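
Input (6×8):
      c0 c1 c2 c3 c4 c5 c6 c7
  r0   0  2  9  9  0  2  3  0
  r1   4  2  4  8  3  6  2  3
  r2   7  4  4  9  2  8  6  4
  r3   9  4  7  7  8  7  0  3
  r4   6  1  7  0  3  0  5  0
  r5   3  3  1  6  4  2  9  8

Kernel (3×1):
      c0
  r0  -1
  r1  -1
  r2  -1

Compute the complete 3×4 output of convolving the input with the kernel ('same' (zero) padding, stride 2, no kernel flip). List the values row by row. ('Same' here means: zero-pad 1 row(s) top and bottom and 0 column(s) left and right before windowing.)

-4 -13 -3 -5
-20 -15 -13 -8
-18 -15 -15 -14

Output[0,0]: The receptive field on the zero-padded input at this output position is [0 / 0 / 4]. Elementwise product with the kernel and sum: 0·-1 + 0·-1 + 4·-1.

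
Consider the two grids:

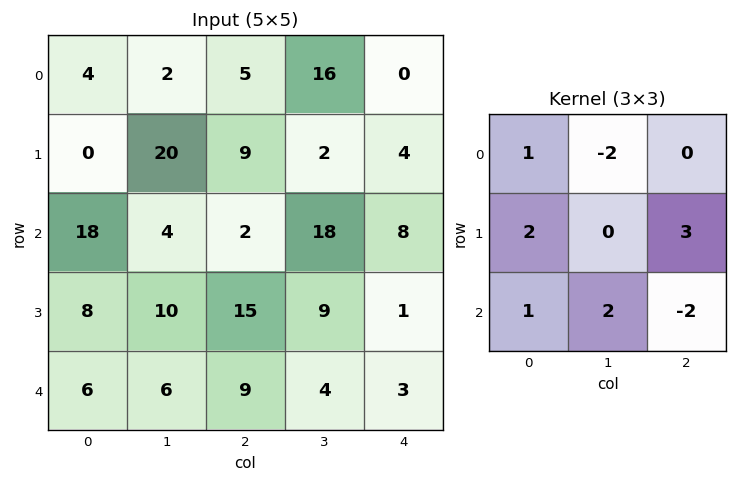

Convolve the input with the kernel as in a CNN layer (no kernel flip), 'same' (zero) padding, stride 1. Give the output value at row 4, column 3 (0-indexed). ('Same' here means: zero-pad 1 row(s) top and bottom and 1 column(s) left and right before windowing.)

The receptive field on the zero-padded input at this output position is [15 9 1 / 9 4 3 / 0 0 0]. Elementwise product with the kernel and sum: 15·1 + 9·-2 + 9·2 + 3·3 + 0·1 + 0·2 + 0·-2.

24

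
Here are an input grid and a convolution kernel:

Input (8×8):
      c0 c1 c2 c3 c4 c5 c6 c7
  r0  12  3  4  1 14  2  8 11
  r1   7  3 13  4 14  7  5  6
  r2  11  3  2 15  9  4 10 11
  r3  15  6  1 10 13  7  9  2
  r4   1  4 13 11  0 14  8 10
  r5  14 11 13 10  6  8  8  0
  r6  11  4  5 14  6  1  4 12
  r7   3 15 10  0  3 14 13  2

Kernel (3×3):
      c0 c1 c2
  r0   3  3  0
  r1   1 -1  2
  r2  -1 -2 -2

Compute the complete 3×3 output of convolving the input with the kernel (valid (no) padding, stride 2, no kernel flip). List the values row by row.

Output[0,0]: The receptive field on the input at this output position is [12 3 4 / 7 3 13 / 11 3 2]. Elementwise product with the kernel and sum: 12·3 + 3·3 + 7·1 + 3·-1 + 13·2 + 11·-1 + 3·-2 + 2·-2.

54 2 28
18 33 19
15 42 40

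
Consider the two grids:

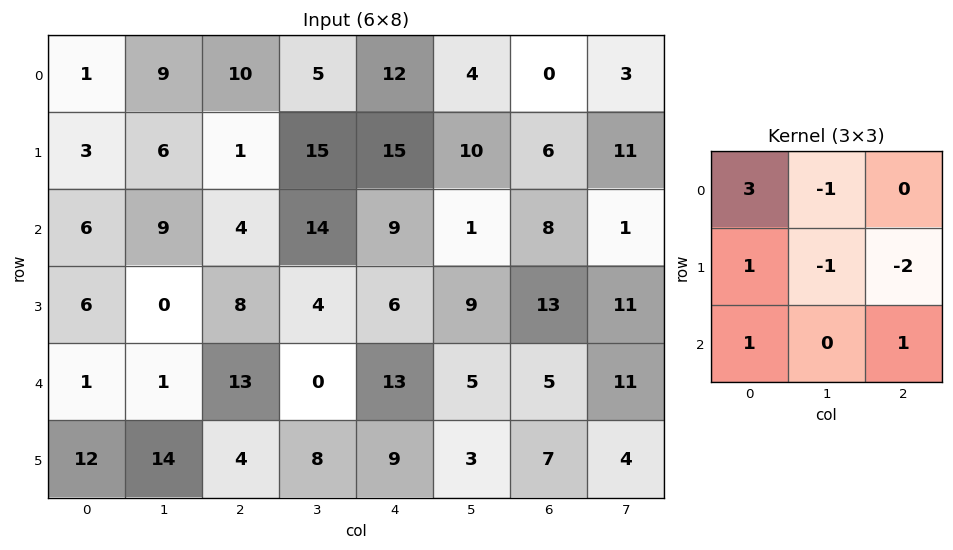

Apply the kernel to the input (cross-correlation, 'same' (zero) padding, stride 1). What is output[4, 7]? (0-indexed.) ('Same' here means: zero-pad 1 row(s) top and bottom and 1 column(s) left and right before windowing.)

The receptive field on the zero-padded input at this output position is [13 11 0 / 5 11 0 / 7 4 0]. Elementwise product with the kernel and sum: 13·3 + 11·-1 + 5·1 + 11·-1 + 0·-2 + 7·1 + 0·1.

29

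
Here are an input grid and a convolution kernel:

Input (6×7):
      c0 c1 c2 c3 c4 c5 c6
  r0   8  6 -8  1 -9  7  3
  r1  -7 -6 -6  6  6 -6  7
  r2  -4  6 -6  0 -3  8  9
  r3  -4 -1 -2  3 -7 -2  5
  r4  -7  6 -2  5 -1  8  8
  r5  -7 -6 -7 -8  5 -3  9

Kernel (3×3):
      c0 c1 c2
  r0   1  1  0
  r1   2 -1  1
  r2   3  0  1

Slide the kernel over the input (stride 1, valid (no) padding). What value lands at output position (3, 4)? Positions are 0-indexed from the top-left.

13

The receptive field on the input at this output position is [-7 -2 5 / -1 8 8 / 5 -3 9]. Elementwise product with the kernel and sum: -7·1 + -2·1 + -1·2 + 8·-1 + 8·1 + 5·3 + 9·1.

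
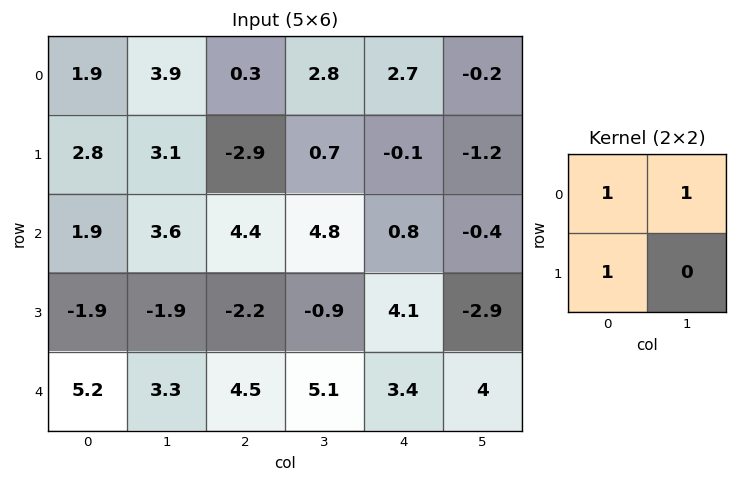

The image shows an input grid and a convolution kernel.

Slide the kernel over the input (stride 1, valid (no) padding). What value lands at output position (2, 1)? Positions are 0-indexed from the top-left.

6.1

The receptive field on the input at this output position is [3.6 4.4 / -1.9 -2.2]. Elementwise product with the kernel and sum: 3.6·1 + 4.4·1 + -1.9·1.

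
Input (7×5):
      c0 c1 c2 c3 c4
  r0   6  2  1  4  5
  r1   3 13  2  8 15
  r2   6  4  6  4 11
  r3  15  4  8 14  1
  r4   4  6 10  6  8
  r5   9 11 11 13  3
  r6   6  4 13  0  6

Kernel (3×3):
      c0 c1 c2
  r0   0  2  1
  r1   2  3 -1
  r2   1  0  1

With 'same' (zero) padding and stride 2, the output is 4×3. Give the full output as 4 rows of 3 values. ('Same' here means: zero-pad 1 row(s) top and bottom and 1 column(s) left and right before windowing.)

Output[0,0]: The receptive field on the zero-padded input at this output position is [0 0 0 / 0 6 2 / 0 3 13]. Elementwise product with the kernel and sum: 0·2 + 0·1 + 0·2 + 6·3 + 2·-1 + 0·1 + 13·1.
Output[0,1]: The receptive field on the zero-padded input at this output position is [0 0 0 / 2 1 4 / 13 2 8]. Elementwise product with the kernel and sum: 0·2 + 0·1 + 2·2 + 1·3 + 4·-1 + 13·1 + 8·1.

29 24 31
37 52 85
51 90 51
43 82 24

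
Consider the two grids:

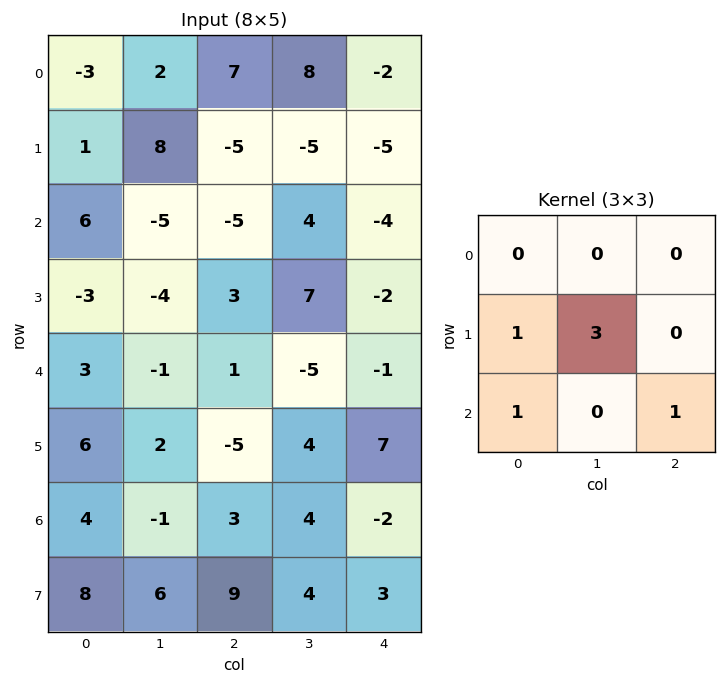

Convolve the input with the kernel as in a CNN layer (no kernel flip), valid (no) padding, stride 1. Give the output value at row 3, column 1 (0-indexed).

8

The receptive field on the input at this output position is [-4 3 7 / -1 1 -5 / 2 -5 4]. Elementwise product with the kernel and sum: -1·1 + 1·3 + 2·1 + 4·1.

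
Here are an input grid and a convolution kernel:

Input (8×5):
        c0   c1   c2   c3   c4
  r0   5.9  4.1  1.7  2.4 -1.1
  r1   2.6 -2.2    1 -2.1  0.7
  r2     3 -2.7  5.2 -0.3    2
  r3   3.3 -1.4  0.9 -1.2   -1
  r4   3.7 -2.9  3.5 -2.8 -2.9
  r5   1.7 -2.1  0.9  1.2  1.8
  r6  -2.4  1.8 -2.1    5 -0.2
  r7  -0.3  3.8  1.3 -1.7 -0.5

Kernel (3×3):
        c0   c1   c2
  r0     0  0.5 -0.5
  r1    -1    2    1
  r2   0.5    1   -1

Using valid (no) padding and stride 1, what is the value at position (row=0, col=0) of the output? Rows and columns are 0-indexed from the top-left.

-11.2

The receptive field on the input at this output position is [5.9 4.1 1.7 / 2.6 -2.2 1 / 3 -2.7 5.2]. Elementwise product with the kernel and sum: 4.1·0.5 + 1.7·-0.5 + 2.6·-1 + -2.2·2 + 1·1 + 3·0.5 + -2.7·1 + 5.2·-1.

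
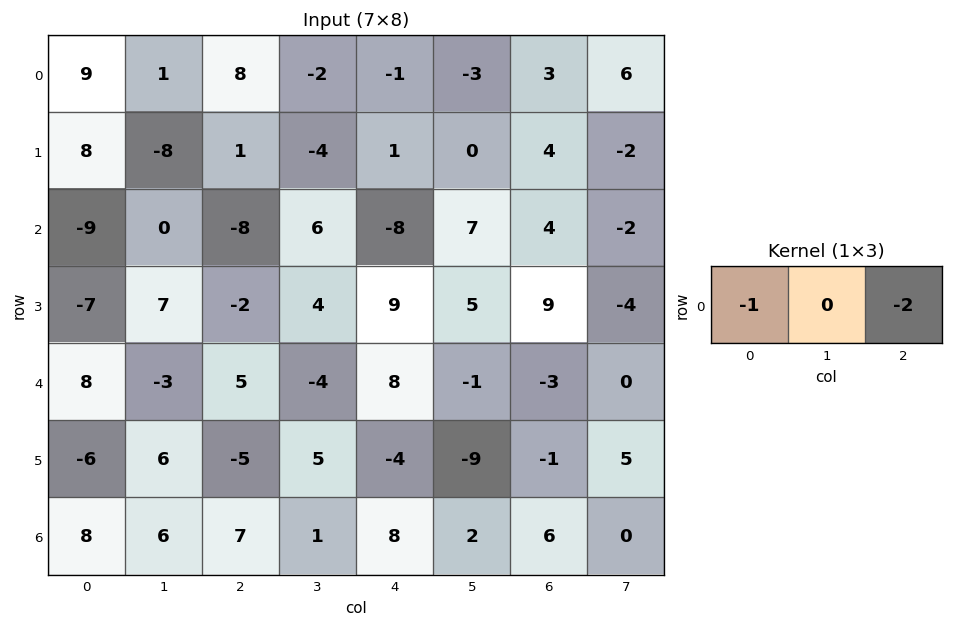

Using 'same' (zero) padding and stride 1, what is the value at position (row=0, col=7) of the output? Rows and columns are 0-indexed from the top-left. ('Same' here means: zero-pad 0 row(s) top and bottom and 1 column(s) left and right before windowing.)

-3

The receptive field on the zero-padded input at this output position is [3 6 0]. Elementwise product with the kernel and sum: 3·-1 + 0·-2.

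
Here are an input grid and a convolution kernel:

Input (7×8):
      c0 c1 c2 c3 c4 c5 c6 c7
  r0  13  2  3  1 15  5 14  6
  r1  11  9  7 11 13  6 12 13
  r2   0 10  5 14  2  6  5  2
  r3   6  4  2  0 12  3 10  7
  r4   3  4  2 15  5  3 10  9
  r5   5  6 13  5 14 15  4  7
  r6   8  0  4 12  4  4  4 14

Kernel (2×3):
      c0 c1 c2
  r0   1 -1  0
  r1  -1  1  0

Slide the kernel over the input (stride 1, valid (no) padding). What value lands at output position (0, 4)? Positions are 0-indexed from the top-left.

The receptive field on the input at this output position is [15 5 14 / 13 6 12]. Elementwise product with the kernel and sum: 15·1 + 5·-1 + 13·-1 + 6·1.

3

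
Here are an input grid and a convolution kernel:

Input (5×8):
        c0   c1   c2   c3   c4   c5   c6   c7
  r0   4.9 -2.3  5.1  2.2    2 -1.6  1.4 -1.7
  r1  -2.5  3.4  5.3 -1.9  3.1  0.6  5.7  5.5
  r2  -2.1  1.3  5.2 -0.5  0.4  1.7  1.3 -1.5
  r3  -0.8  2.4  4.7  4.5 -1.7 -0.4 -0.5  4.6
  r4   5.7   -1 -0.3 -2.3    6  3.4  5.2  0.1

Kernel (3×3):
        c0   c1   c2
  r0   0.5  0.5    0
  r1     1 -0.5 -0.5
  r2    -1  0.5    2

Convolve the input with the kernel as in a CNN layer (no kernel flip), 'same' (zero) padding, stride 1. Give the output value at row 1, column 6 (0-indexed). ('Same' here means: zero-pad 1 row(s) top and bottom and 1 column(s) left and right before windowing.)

The receptive field on the zero-padded input at this output position is [-1.6 1.4 -1.7 / 0.6 5.7 5.5 / 1.7 1.3 -1.5]. Elementwise product with the kernel and sum: -1.6·0.5 + 1.4·0.5 + 0.6·1 + 5.7·-0.5 + 5.5·-0.5 + 1.7·-1 + 1.3·0.5 + -1.5·2.

-9.15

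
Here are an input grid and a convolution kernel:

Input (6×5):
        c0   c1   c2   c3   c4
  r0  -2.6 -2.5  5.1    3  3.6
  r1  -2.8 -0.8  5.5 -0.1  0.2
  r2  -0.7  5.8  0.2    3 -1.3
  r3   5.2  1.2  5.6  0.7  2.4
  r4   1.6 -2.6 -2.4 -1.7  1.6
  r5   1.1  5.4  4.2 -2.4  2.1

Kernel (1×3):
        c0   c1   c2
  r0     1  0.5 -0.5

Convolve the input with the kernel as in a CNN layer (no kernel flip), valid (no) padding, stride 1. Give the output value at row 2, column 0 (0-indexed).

The receptive field on the input at this output position is [-0.7 5.8 0.2]. Elementwise product with the kernel and sum: -0.7·1 + 5.8·0.5 + 0.2·-0.5.

2.1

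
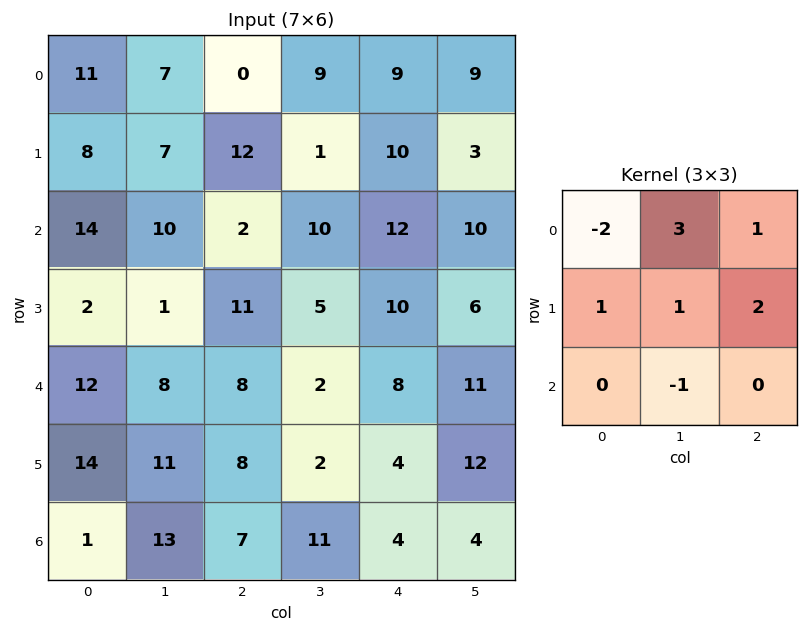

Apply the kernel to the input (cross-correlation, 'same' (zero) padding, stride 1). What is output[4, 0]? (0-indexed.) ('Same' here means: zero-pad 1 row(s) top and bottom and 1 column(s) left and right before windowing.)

The receptive field on the zero-padded input at this output position is [0 2 1 / 0 12 8 / 0 14 11]. Elementwise product with the kernel and sum: 0·-2 + 2·3 + 1·1 + 0·1 + 12·1 + 8·2 + 14·-1.

21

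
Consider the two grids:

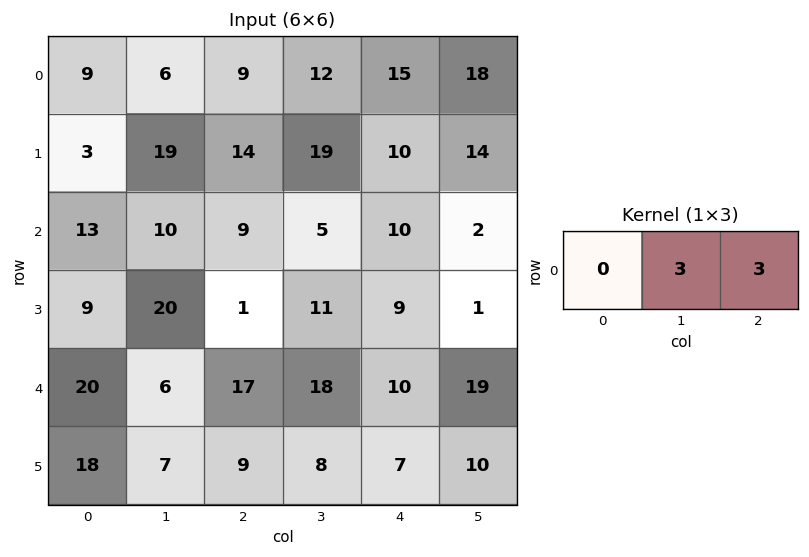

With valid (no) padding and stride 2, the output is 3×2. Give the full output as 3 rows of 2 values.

Output[0,0]: The receptive field on the input at this output position is [9 6 9]. Elementwise product with the kernel and sum: 6·3 + 9·3.
Output[0,1]: The receptive field on the input at this output position is [9 12 15]. Elementwise product with the kernel and sum: 12·3 + 15·3.

45 81
57 45
69 84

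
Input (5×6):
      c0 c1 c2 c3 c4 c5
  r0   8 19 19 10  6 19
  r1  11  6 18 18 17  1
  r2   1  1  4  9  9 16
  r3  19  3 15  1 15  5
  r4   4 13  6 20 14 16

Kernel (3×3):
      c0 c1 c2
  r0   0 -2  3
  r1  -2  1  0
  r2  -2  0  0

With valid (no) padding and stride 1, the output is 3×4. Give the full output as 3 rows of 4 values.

Output[0,0]: The receptive field on the input at this output position is [8 19 19 / 11 6 18 / 1 1 4]. Elementwise product with the kernel and sum: 19·-2 + 19·3 + 11·-2 + 6·1 + 1·-2.
Output[0,1]: The receptive field on the input at this output position is [19 19 10 / 6 18 18 / 1 4 9]. Elementwise product with the kernel and sum: 19·-2 + 10·3 + 6·-2 + 18·1 + 1·-2.

1 -4 -28 8
3 14 -14 -42
-33 2 -32 3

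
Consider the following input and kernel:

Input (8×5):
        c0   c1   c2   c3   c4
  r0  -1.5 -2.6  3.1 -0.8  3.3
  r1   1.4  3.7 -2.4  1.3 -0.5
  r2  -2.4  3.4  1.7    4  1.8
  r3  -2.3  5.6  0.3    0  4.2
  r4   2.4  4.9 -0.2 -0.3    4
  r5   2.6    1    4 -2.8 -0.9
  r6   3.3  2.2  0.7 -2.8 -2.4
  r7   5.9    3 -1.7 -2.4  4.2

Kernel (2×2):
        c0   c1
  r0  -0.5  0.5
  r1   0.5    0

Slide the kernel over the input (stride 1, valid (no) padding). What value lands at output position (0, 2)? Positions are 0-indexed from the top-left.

The receptive field on the input at this output position is [3.1 -0.8 / -2.4 1.3]. Elementwise product with the kernel and sum: 3.1·-0.5 + -0.8·0.5 + -2.4·0.5.

-3.15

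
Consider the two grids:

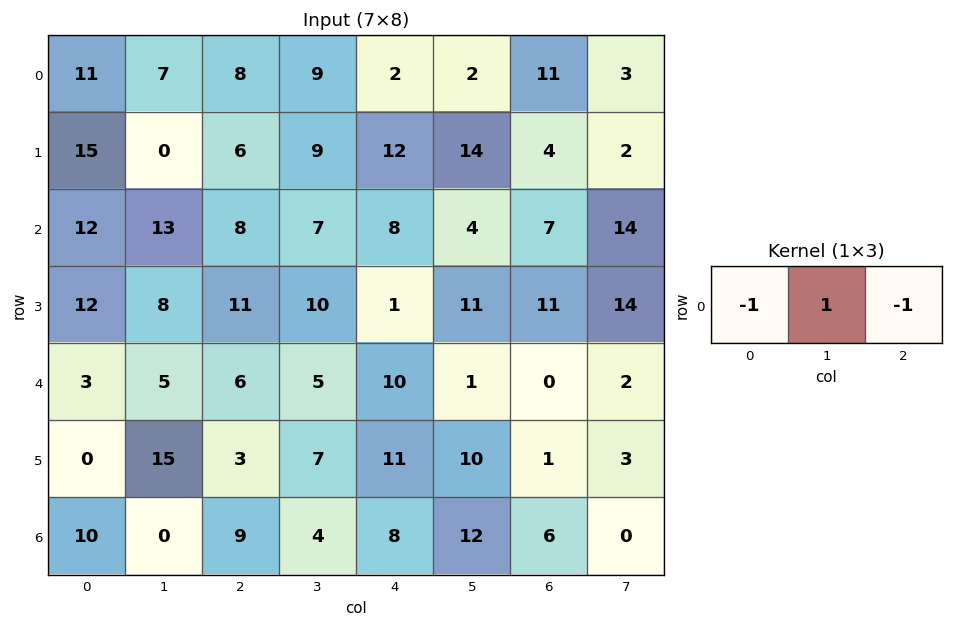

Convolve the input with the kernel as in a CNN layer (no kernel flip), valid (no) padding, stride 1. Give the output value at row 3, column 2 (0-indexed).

The receptive field on the input at this output position is [11 10 1]. Elementwise product with the kernel and sum: 11·-1 + 10·1 + 1·-1.

-2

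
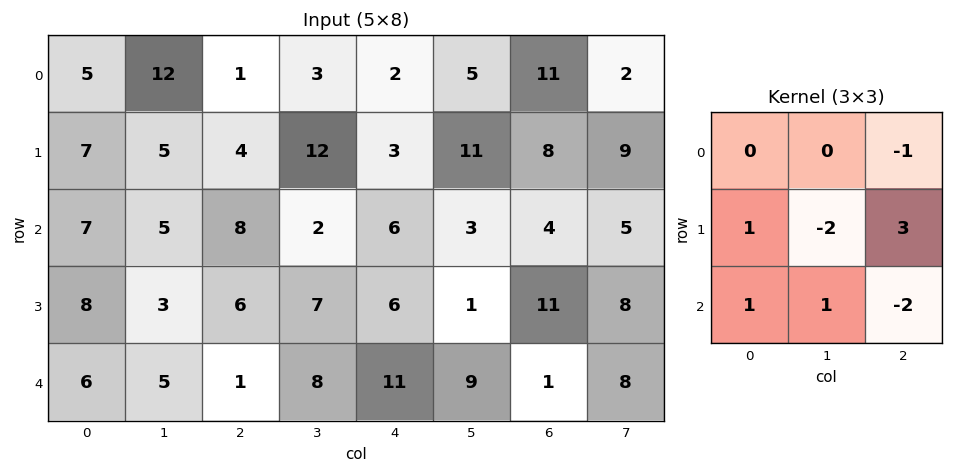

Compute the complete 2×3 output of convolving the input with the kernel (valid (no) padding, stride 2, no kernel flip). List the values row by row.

Output[0,0]: The receptive field on the input at this output position is [5 12 1 / 7 5 4 / 7 5 8]. Elementwise product with the kernel and sum: 1·-1 + 7·1 + 5·-2 + 4·3 + 7·1 + 5·1 + 8·-2.

4 -15 -5
21 -9 51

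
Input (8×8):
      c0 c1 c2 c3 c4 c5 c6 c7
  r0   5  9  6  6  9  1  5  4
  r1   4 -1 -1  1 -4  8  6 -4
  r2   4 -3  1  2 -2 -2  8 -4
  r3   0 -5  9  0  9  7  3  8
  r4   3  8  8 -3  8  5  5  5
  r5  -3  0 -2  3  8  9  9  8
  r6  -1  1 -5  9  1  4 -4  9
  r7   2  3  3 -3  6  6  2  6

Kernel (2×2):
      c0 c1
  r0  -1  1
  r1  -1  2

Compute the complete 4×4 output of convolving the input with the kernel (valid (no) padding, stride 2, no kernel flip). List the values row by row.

-2 3 12 -15
-17 -8 5 1
8 -3 7 7
6 5 9 23

Output[0,0]: The receptive field on the input at this output position is [5 9 / 4 -1]. Elementwise product with the kernel and sum: 5·-1 + 9·1 + 4·-1 + -1·2.
Output[0,1]: The receptive field on the input at this output position is [6 6 / -1 1]. Elementwise product with the kernel and sum: 6·-1 + 6·1 + -1·-1 + 1·2.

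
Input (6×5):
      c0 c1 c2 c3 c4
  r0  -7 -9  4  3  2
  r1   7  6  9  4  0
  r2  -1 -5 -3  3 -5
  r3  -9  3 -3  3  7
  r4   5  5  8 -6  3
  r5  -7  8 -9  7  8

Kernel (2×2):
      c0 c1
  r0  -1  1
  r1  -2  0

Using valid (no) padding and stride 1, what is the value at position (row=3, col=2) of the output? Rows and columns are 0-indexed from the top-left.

The receptive field on the input at this output position is [-3 3 / 8 -6]. Elementwise product with the kernel and sum: -3·-1 + 3·1 + 8·-2.

-10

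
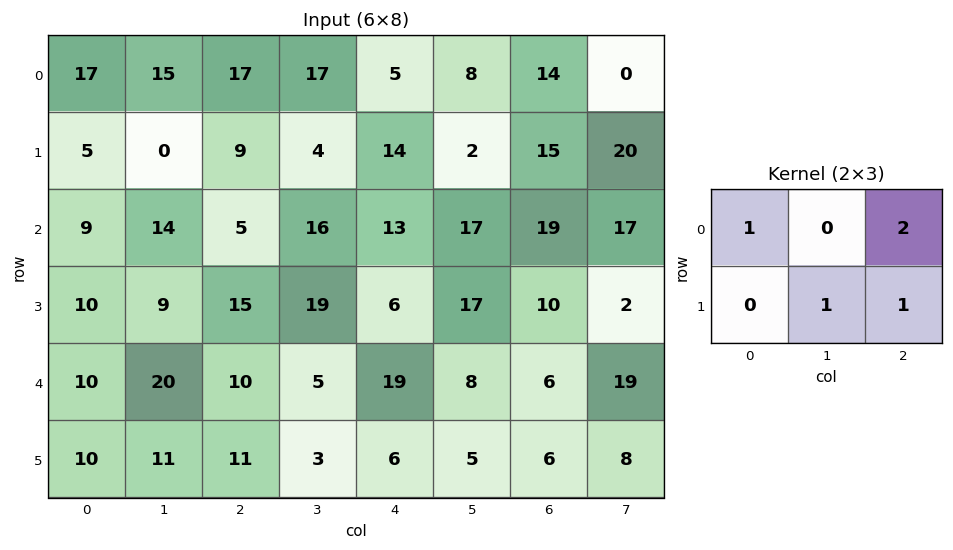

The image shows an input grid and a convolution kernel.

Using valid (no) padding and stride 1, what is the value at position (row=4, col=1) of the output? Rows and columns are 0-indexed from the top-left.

The receptive field on the input at this output position is [20 10 5 / 11 11 3]. Elementwise product with the kernel and sum: 20·1 + 5·2 + 11·1 + 3·1.

44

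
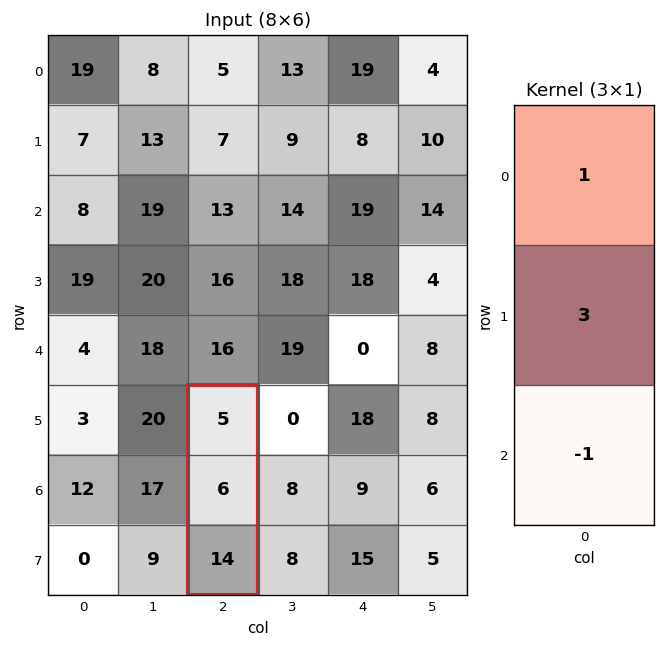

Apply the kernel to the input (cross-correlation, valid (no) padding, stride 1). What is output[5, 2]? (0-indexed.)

9

The receptive field on the input at this output position is [5 / 6 / 14]. Elementwise product with the kernel and sum: 5·1 + 6·3 + 14·-1.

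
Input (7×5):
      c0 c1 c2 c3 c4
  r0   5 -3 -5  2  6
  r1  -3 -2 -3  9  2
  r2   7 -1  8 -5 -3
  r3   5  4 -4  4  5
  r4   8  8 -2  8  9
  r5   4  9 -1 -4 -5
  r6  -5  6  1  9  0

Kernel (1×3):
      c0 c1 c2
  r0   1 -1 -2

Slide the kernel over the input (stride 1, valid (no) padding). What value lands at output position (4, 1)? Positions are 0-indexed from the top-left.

-6

The receptive field on the input at this output position is [8 -2 8]. Elementwise product with the kernel and sum: 8·1 + -2·-1 + 8·-2.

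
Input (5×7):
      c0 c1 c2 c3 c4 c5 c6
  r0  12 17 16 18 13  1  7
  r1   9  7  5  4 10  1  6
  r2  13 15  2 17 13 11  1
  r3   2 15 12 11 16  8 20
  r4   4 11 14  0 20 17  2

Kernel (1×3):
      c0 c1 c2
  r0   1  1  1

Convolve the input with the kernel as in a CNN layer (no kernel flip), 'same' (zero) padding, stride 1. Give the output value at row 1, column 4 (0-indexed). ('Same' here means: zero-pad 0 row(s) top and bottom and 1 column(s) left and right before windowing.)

The receptive field on the zero-padded input at this output position is [4 10 1]. Elementwise product with the kernel and sum: 4·1 + 10·1 + 1·1.

15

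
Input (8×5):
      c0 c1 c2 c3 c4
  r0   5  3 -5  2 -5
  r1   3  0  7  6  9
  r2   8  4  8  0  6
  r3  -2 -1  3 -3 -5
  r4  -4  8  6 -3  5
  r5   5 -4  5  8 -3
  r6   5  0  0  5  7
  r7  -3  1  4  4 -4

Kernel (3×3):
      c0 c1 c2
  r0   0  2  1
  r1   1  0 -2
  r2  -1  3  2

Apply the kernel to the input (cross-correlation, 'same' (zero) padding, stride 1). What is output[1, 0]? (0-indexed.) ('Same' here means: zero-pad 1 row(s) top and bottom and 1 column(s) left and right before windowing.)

The receptive field on the zero-padded input at this output position is [0 5 3 / 0 3 0 / 0 8 4]. Elementwise product with the kernel and sum: 5·2 + 3·1 + 0·1 + 0·-2 + 0·-1 + 8·3 + 4·2.

45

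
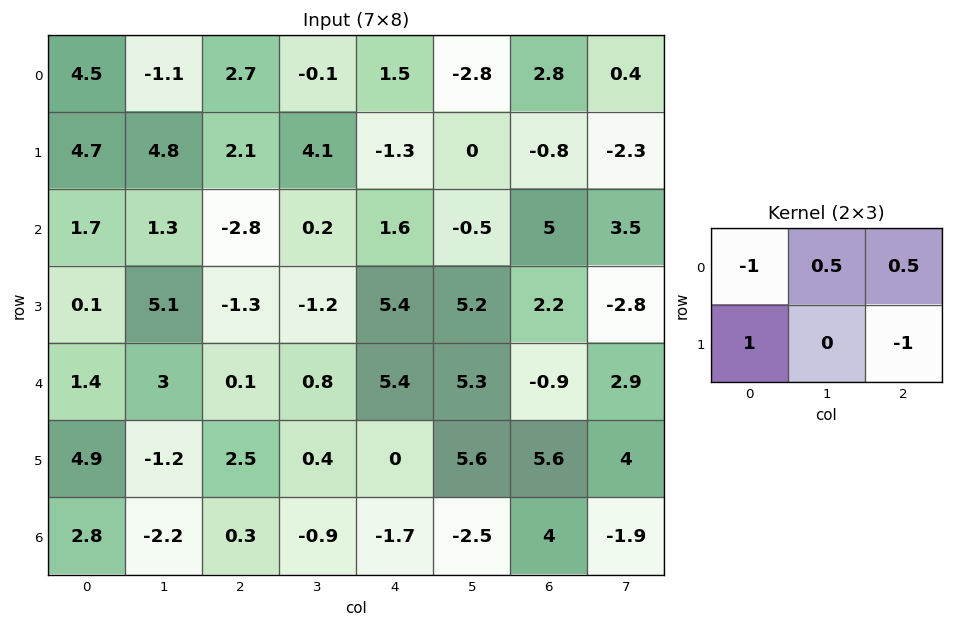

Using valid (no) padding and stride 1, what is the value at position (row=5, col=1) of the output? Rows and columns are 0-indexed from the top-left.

The receptive field on the input at this output position is [-1.2 2.5 0.4 / -2.2 0.3 -0.9]. Elementwise product with the kernel and sum: -1.2·-1 + 2.5·0.5 + 0.4·0.5 + -2.2·1 + -0.9·-1.

1.35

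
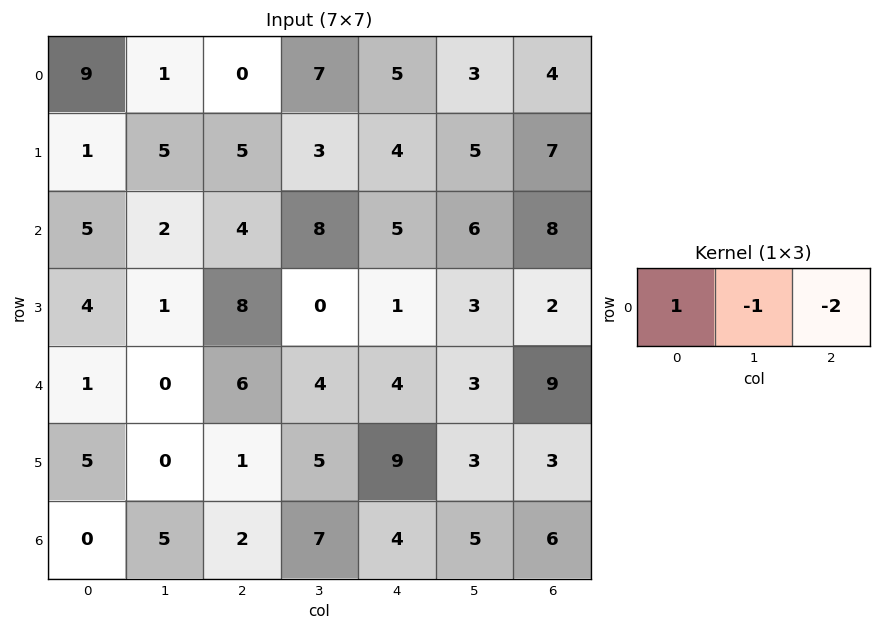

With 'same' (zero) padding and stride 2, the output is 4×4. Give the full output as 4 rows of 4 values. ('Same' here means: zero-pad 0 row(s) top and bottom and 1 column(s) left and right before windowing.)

-11 -13 -4 -1
-9 -18 -9 -2
-1 -14 -6 -6
-10 -11 -7 -1

Output[0,0]: The receptive field on the zero-padded input at this output position is [0 9 1]. Elementwise product with the kernel and sum: 0·1 + 9·-1 + 1·-2.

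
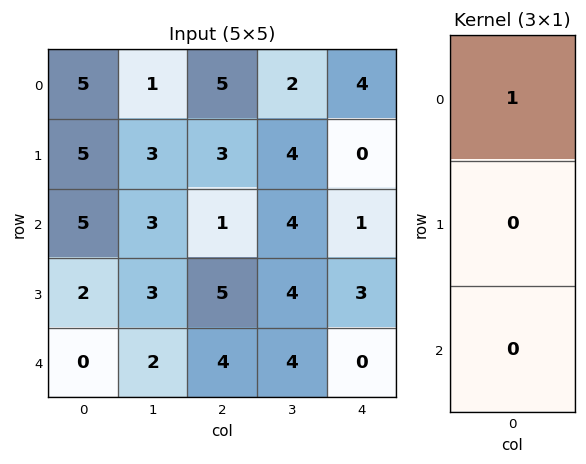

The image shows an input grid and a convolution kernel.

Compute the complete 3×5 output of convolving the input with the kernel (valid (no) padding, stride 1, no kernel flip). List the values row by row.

Output[0,0]: The receptive field on the input at this output position is [5 / 5 / 5]. Elementwise product with the kernel and sum: 5·1.

5 1 5 2 4
5 3 3 4 0
5 3 1 4 1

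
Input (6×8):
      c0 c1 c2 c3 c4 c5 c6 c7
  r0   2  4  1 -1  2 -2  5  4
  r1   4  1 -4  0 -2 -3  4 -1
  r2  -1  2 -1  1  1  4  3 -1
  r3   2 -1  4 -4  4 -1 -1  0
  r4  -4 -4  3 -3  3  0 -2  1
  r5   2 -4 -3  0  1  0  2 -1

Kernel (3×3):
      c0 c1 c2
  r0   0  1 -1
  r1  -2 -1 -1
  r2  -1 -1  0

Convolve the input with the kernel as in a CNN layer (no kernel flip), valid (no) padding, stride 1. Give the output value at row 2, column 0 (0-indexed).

4

The receptive field on the input at this output position is [-1 2 -1 / 2 -1 4 / -4 -4 3]. Elementwise product with the kernel and sum: 2·1 + -1·-1 + 2·-2 + -1·-1 + 4·-1 + -4·-1 + -4·-1.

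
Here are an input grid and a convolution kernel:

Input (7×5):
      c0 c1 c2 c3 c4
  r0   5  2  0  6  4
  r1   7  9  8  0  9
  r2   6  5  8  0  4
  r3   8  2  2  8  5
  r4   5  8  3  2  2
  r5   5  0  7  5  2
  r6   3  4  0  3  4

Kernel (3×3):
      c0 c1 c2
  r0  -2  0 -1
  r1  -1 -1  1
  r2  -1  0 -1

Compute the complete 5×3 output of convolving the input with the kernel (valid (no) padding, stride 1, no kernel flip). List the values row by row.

Output[0,0]: The receptive field on the input at this output position is [5 2 0 / 7 9 8 / 6 5 8]. Elementwise product with the kernel and sum: 5·-2 + 0·-1 + 7·-1 + 9·-1 + 8·1 + 6·-1 + 8·-1.
Output[0,1]: The receptive field on the input at this output position is [2 0 6 / 9 8 0 / 5 8 0]. Elementwise product with the kernel and sum: 2·-2 + 6·-1 + 9·-1 + 8·-1 + 0·1 + 5·-1 + 0·-1.

-32 -32 -15
-35 -41 -36
-36 -16 -30
-40 -26 -21
-14 -27 -22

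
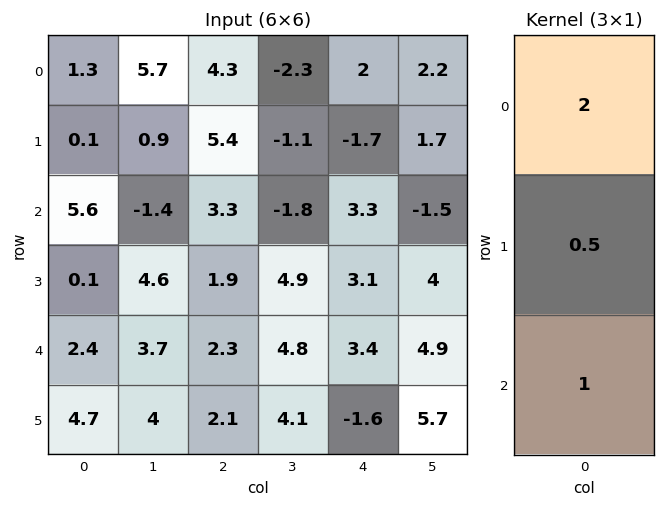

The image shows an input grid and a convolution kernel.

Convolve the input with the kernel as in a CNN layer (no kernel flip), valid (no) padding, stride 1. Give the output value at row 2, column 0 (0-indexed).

13.65

The receptive field on the input at this output position is [5.6 / 0.1 / 2.4]. Elementwise product with the kernel and sum: 5.6·2 + 0.1·0.5 + 2.4·1.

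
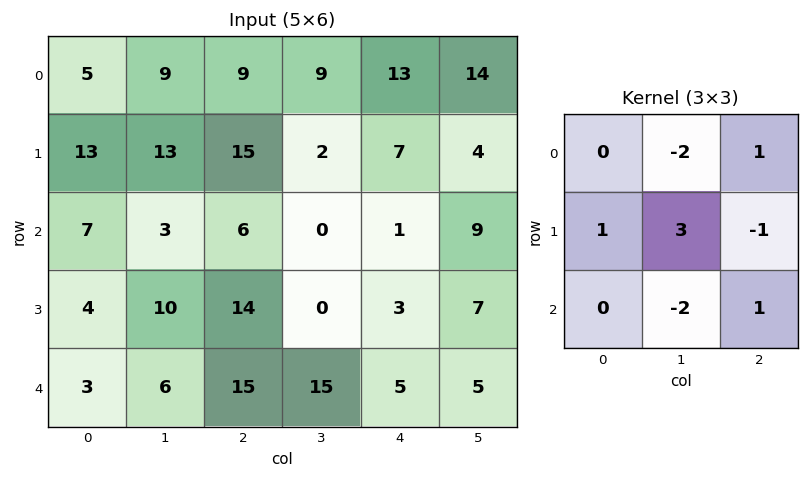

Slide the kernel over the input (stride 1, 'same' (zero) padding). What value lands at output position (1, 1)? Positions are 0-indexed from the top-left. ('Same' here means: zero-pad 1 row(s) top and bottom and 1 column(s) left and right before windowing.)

The receptive field on the zero-padded input at this output position is [5 9 9 / 13 13 15 / 7 3 6]. Elementwise product with the kernel and sum: 9·-2 + 9·1 + 13·1 + 13·3 + 15·-1 + 3·-2 + 6·1.

28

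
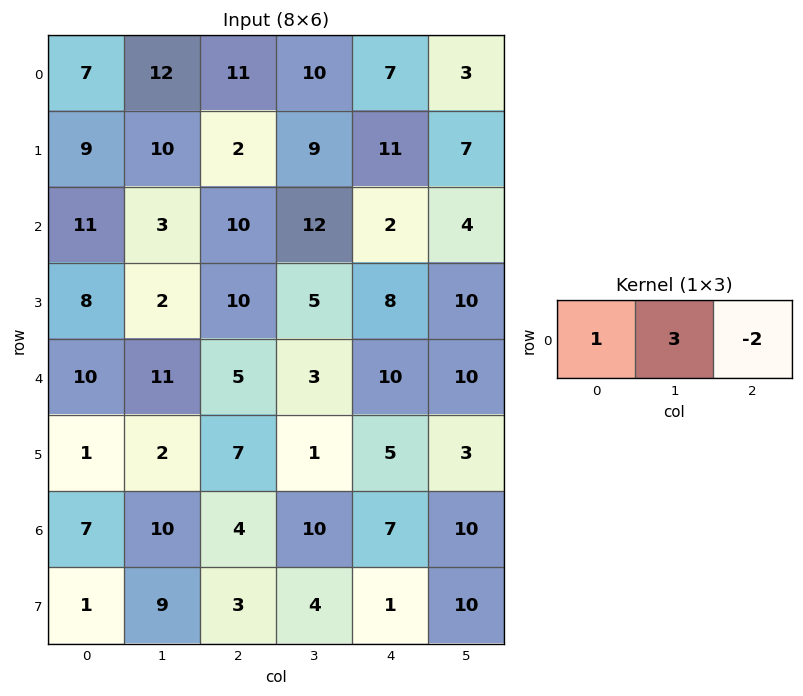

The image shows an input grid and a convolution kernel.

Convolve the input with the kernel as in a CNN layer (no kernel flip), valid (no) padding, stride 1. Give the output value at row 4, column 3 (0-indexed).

13

The receptive field on the input at this output position is [3 10 10]. Elementwise product with the kernel and sum: 3·1 + 10·3 + 10·-2.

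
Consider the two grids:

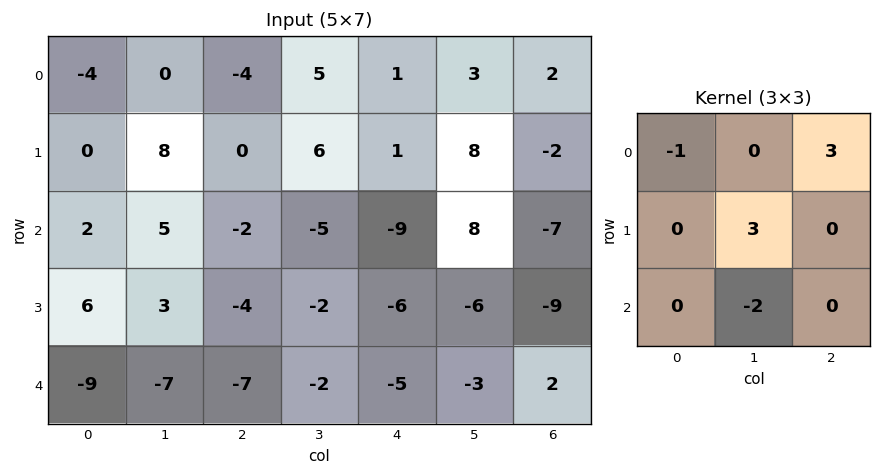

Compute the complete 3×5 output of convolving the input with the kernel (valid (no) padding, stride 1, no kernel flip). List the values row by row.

Output[0,0]: The receptive field on the input at this output position is [-4 0 -4 / 0 8 0 / 2 5 -2]. Elementwise product with the kernel and sum: -4·-1 + -4·3 + 8·3 + 5·-2.
Output[0,1]: The receptive field on the input at this output position is [0 -4 5 / 8 0 6 / 5 -2 -5]. Elementwise product with the kernel and sum: 0·-1 + 5·3 + 0·3 + -2·-2.

6 19 35 25 13
9 12 -8 3 29
15 -18 -27 21 -24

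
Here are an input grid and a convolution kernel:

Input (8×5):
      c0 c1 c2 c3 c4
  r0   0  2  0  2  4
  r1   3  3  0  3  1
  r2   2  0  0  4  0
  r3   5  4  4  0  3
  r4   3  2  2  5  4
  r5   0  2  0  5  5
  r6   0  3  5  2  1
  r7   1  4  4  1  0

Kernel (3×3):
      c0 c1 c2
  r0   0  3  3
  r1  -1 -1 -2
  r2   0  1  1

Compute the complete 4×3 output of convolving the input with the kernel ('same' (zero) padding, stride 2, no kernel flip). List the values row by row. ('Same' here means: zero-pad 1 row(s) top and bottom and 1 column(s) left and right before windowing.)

2 -3 -5
25 5 2
22 3 5
5 8 12

Output[0,0]: The receptive field on the zero-padded input at this output position is [0 0 0 / 0 0 2 / 0 3 3]. Elementwise product with the kernel and sum: 0·3 + 0·3 + 0·-1 + 0·-1 + 2·-2 + 3·1 + 3·1.
Output[0,1]: The receptive field on the zero-padded input at this output position is [0 0 0 / 2 0 2 / 3 0 3]. Elementwise product with the kernel and sum: 0·3 + 0·3 + 2·-1 + 0·-1 + 2·-2 + 0·1 + 3·1.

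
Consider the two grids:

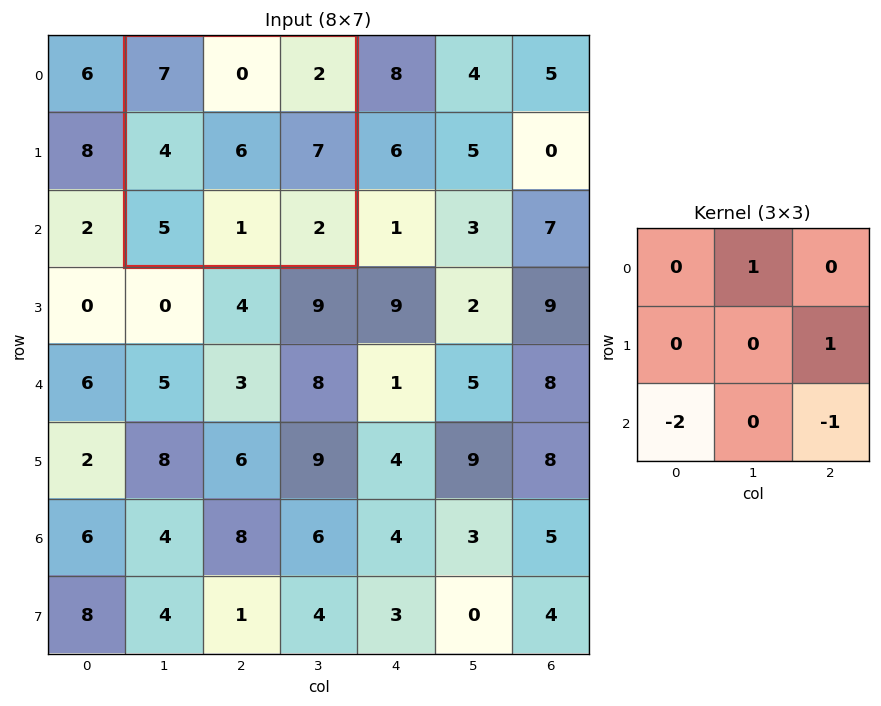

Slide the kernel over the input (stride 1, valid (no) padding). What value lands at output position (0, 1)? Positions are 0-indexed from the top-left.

The receptive field on the input at this output position is [7 0 2 / 4 6 7 / 5 1 2]. Elementwise product with the kernel and sum: 0·1 + 7·1 + 5·-2 + 2·-1.

-5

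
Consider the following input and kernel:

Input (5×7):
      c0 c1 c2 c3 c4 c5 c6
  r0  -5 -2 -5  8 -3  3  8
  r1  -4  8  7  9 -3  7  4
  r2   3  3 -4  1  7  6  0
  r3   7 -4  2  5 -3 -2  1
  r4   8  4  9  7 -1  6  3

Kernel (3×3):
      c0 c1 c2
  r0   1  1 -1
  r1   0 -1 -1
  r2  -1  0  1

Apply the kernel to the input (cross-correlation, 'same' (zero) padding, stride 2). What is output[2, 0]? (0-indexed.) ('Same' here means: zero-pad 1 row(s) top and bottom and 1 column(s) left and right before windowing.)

-1

The receptive field on the zero-padded input at this output position is [0 7 -4 / 0 8 4 / 0 0 0]. Elementwise product with the kernel and sum: 0·1 + 7·1 + -4·-1 + 8·-1 + 4·-1 + 0·-1 + 0·1.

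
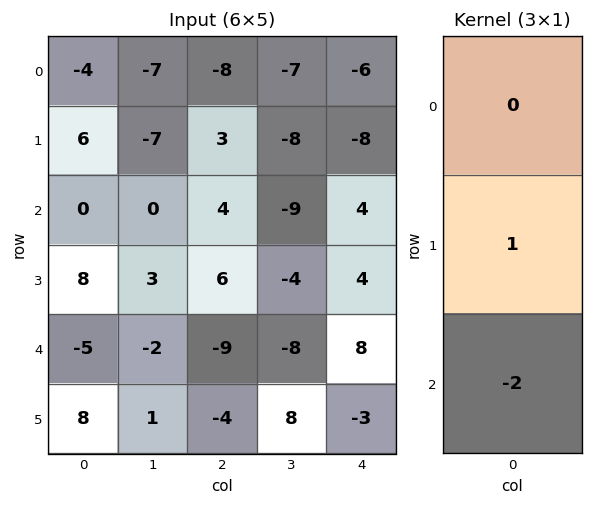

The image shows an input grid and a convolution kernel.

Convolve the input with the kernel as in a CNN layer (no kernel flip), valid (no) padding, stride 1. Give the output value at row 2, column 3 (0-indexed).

The receptive field on the input at this output position is [-9 / -4 / -8]. Elementwise product with the kernel and sum: -4·1 + -8·-2.

12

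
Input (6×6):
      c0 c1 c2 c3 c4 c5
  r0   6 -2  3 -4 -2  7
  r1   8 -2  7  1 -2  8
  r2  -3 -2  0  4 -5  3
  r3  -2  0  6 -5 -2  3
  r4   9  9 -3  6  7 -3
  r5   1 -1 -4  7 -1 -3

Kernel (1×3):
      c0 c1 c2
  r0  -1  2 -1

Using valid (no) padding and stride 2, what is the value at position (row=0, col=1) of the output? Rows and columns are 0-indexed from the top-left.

The receptive field on the input at this output position is [3 -4 -2]. Elementwise product with the kernel and sum: 3·-1 + -4·2 + -2·-1.

-9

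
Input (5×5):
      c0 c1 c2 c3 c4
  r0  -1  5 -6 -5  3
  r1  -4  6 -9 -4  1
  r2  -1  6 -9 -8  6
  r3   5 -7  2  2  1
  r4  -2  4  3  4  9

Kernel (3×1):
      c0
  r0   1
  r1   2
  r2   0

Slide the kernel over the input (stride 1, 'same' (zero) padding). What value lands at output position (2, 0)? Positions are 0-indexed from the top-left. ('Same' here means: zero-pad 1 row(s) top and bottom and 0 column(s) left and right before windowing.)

The receptive field on the zero-padded input at this output position is [-4 / -1 / 5]. Elementwise product with the kernel and sum: -4·1 + -1·2.

-6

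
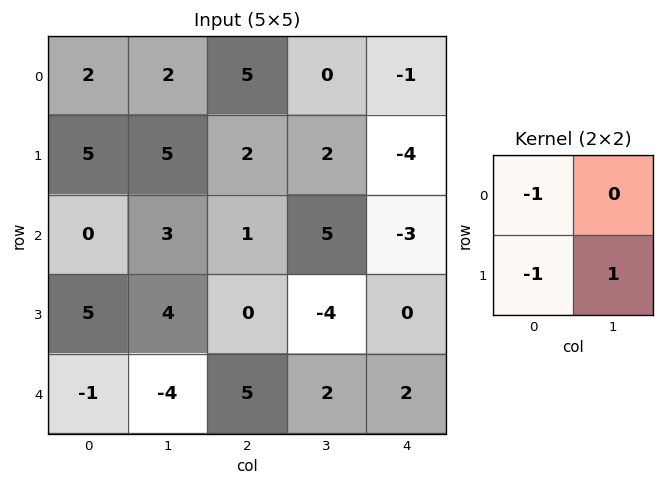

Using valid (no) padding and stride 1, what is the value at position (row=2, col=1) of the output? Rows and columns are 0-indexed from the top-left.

-7

The receptive field on the input at this output position is [3 1 / 4 0]. Elementwise product with the kernel and sum: 3·-1 + 4·-1 + 0·1.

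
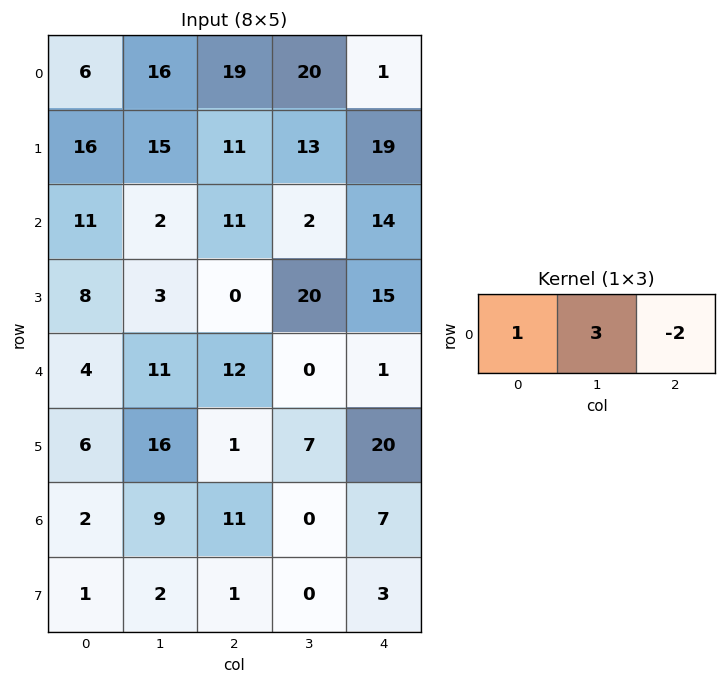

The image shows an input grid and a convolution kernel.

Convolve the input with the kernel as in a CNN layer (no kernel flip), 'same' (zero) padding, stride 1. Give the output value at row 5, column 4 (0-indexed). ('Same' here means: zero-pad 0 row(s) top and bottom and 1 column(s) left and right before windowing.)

The receptive field on the zero-padded input at this output position is [7 20 0]. Elementwise product with the kernel and sum: 7·1 + 20·3 + 0·-2.

67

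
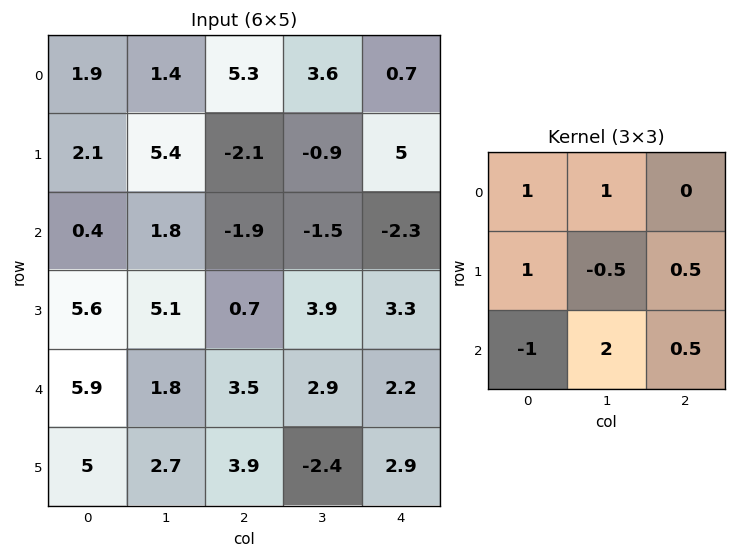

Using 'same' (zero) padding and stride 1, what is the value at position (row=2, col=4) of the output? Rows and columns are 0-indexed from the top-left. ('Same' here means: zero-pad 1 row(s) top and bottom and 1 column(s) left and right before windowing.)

6.45

The receptive field on the zero-padded input at this output position is [-0.9 5 0 / -1.5 -2.3 0 / 3.9 3.3 0]. Elementwise product with the kernel and sum: -0.9·1 + 5·1 + -1.5·1 + -2.3·-0.5 + 0·0.5 + 3.9·-1 + 3.3·2 + 0·0.5.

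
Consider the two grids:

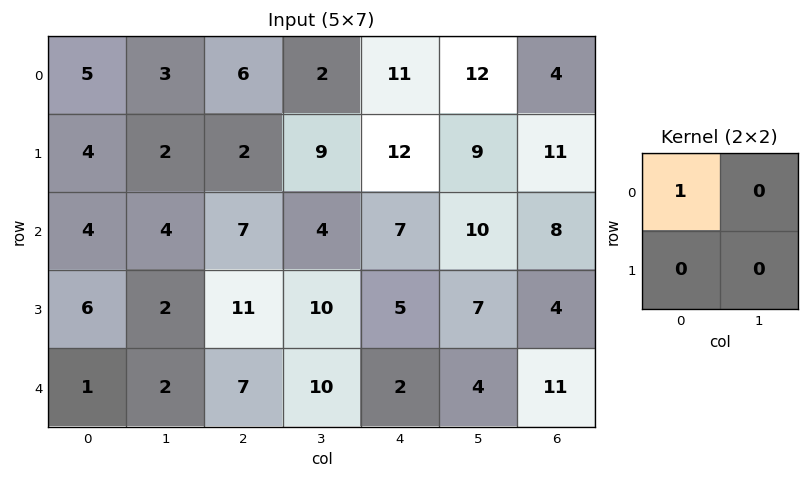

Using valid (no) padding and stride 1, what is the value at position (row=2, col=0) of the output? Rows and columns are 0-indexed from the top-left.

4

The receptive field on the input at this output position is [4 4 / 6 2]. Elementwise product with the kernel and sum: 4·1.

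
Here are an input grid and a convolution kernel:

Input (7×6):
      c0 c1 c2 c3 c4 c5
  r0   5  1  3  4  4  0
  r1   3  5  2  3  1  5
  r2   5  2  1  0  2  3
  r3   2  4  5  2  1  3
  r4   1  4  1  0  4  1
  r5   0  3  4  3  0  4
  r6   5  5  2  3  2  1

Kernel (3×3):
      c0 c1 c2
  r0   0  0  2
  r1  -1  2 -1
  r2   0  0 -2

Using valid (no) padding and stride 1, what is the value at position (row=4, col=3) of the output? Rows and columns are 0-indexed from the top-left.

The receptive field on the input at this output position is [0 4 1 / 3 0 4 / 3 2 1]. Elementwise product with the kernel and sum: 1·2 + 3·-1 + 0·2 + 4·-1 + 1·-2.

-7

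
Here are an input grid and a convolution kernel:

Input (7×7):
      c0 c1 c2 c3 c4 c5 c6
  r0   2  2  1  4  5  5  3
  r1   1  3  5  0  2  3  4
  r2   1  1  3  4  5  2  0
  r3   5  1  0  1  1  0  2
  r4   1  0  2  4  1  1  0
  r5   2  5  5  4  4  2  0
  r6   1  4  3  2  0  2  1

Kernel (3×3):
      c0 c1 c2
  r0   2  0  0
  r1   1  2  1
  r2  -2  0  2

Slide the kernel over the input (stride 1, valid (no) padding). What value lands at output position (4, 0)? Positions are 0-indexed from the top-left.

23

The receptive field on the input at this output position is [1 0 2 / 2 5 5 / 1 4 3]. Elementwise product with the kernel and sum: 1·2 + 2·1 + 5·2 + 5·1 + 1·-2 + 3·2.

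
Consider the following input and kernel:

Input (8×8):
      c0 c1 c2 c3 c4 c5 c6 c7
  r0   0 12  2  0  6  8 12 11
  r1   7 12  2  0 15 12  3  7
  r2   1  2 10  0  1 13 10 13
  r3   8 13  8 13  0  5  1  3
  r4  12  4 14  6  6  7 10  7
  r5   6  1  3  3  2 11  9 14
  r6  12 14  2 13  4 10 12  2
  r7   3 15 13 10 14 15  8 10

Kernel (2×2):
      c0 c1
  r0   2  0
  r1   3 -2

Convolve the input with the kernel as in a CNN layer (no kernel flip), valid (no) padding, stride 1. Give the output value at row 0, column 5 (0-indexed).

46

The receptive field on the input at this output position is [8 12 / 12 3]. Elementwise product with the kernel and sum: 8·2 + 12·3 + 3·-2.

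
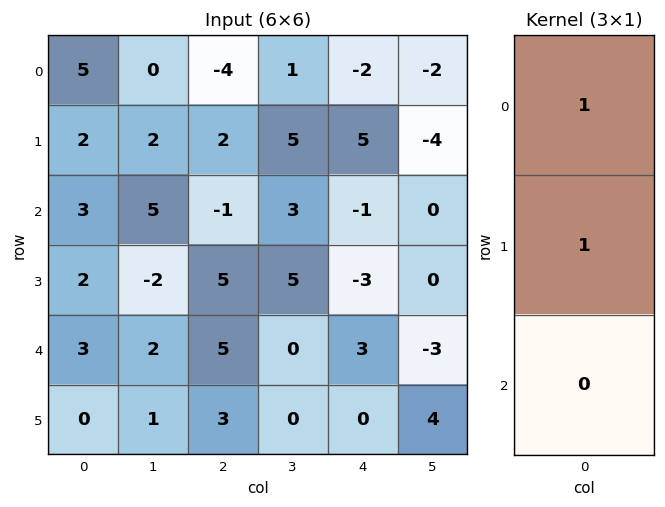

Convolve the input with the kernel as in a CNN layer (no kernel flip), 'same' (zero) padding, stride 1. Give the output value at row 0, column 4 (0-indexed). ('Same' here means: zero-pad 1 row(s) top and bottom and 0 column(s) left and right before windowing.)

The receptive field on the zero-padded input at this output position is [0 / -2 / 5]. Elementwise product with the kernel and sum: 0·1 + -2·1.

-2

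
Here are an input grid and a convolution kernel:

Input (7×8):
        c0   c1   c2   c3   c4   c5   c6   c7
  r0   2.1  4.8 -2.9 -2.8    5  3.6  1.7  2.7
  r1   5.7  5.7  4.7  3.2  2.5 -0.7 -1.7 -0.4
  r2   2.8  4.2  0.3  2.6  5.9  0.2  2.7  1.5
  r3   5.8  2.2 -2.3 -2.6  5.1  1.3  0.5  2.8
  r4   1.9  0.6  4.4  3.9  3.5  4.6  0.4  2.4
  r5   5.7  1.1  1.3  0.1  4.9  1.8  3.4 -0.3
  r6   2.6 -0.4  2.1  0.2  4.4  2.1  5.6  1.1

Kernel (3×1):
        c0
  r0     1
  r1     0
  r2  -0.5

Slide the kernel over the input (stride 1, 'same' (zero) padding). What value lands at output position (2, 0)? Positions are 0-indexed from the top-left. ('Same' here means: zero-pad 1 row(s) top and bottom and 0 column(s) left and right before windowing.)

2.8

The receptive field on the zero-padded input at this output position is [5.7 / 2.8 / 5.8]. Elementwise product with the kernel and sum: 5.7·1 + 5.8·-0.5.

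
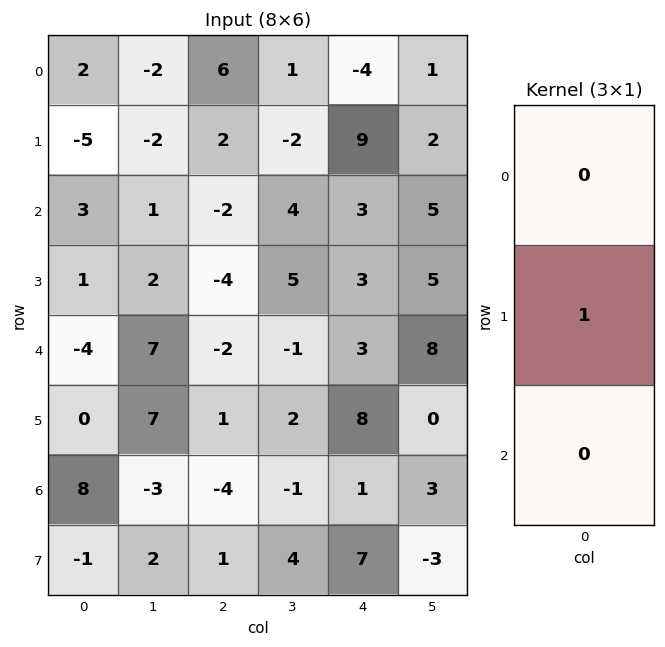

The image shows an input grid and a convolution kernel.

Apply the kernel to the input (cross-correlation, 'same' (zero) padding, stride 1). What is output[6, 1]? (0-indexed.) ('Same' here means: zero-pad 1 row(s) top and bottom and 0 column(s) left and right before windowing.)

-3

The receptive field on the zero-padded input at this output position is [7 / -3 / 2]. Elementwise product with the kernel and sum: -3·1.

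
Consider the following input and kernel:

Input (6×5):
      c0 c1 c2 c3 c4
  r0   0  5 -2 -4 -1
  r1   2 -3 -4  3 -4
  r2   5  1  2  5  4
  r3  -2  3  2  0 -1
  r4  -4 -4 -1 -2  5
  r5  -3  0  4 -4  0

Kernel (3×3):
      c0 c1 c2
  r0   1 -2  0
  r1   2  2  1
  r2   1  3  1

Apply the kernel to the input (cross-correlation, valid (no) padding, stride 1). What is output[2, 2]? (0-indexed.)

-7

The receptive field on the input at this output position is [2 5 4 / 2 0 -1 / -1 -2 5]. Elementwise product with the kernel and sum: 2·1 + 5·-2 + 2·2 + 0·2 + -1·1 + -1·1 + -2·3 + 5·1.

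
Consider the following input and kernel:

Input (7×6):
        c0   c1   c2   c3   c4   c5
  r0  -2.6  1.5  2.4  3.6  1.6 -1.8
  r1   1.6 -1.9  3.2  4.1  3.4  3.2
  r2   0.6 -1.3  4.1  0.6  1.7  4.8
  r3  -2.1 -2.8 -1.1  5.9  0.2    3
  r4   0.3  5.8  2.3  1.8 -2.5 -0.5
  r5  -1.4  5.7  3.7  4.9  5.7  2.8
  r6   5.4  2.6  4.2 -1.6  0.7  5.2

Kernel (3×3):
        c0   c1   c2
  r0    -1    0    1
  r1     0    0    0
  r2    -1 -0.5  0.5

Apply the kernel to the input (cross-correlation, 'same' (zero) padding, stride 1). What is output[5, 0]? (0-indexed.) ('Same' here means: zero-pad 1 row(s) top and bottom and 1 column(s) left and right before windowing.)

4.4

The receptive field on the zero-padded input at this output position is [0 0.3 5.8 / 0 -1.4 5.7 / 0 5.4 2.6]. Elementwise product with the kernel and sum: 0·-1 + 5.8·1 + 0·-1 + 5.4·-0.5 + 2.6·0.5.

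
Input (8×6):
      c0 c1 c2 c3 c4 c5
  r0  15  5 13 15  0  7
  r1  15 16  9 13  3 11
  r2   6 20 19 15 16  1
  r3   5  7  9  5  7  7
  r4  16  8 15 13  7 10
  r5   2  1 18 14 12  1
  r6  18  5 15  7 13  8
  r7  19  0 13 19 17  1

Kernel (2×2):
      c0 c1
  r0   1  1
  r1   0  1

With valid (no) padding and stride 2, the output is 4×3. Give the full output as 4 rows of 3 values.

36 41 18
33 39 24
25 42 18
23 41 22

Output[0,0]: The receptive field on the input at this output position is [15 5 / 15 16]. Elementwise product with the kernel and sum: 15·1 + 5·1 + 16·1.
Output[0,1]: The receptive field on the input at this output position is [13 15 / 9 13]. Elementwise product with the kernel and sum: 13·1 + 15·1 + 13·1.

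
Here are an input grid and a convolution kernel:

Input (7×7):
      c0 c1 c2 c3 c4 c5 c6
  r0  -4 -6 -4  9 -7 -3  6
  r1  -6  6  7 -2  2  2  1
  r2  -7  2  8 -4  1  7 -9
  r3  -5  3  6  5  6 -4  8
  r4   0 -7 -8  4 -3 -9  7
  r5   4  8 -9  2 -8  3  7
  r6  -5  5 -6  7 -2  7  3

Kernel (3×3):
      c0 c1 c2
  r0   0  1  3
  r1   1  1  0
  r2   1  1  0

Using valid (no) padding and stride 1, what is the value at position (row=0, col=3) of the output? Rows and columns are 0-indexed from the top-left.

The receptive field on the input at this output position is [9 -7 -3 / -2 2 2 / -4 1 7]. Elementwise product with the kernel and sum: -7·1 + -3·3 + -2·1 + 2·1 + -4·1 + 1·1.

-19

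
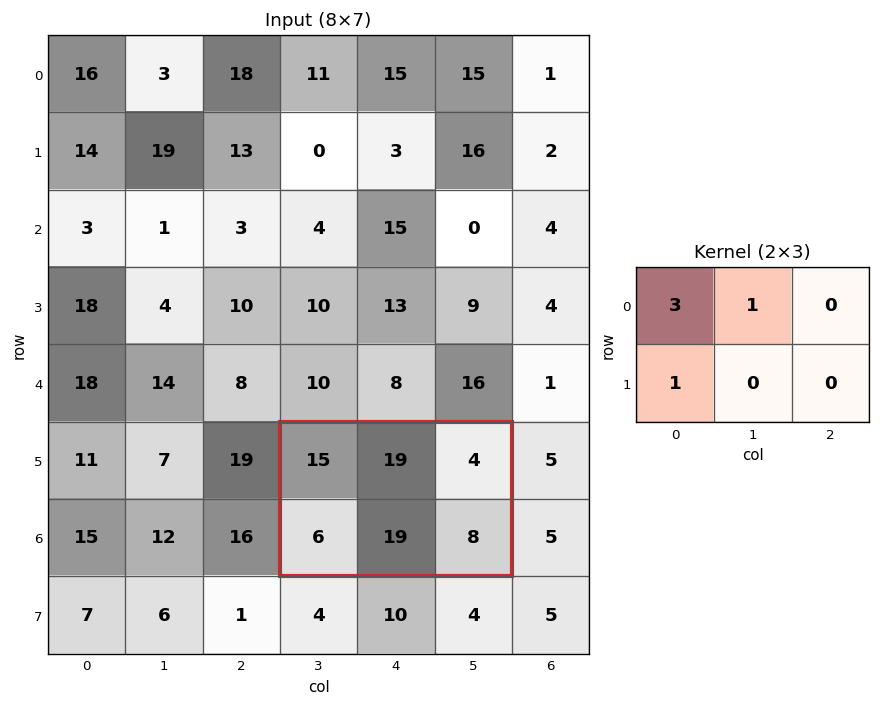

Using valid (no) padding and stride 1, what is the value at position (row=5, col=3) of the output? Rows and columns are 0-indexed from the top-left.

The receptive field on the input at this output position is [15 19 4 / 6 19 8]. Elementwise product with the kernel and sum: 15·3 + 19·1 + 6·1.

70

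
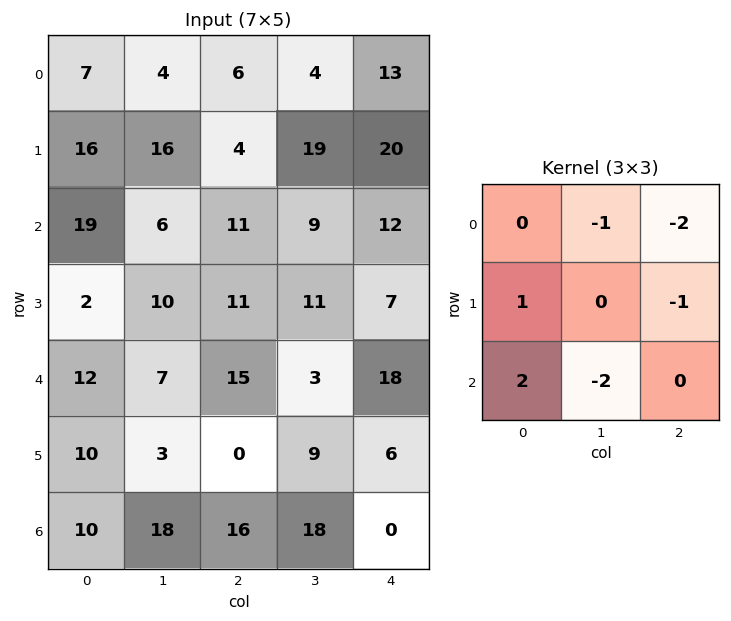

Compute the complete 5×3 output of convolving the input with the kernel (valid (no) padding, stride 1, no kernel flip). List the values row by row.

Output[0,0]: The receptive field on the input at this output position is [7 4 6 / 16 16 4 / 19 6 11]. Elementwise product with the kernel and sum: 4·-1 + 6·-2 + 16·1 + 4·-1 + 19·2 + 6·-2.

22 -27 -42
-32 -47 -60
-27 -46 -5
-21 -23 -46
-43 -23 -49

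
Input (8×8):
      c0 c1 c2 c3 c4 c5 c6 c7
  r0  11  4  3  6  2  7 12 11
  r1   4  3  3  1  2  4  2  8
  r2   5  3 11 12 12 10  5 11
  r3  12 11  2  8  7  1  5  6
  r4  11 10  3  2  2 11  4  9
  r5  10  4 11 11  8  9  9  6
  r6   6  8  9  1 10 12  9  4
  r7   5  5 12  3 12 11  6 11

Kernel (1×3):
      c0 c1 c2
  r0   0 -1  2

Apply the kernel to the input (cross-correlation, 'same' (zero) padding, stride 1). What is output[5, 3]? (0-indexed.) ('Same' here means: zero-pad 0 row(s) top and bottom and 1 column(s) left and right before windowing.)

The receptive field on the zero-padded input at this output position is [11 11 8]. Elementwise product with the kernel and sum: 11·-1 + 8·2.

5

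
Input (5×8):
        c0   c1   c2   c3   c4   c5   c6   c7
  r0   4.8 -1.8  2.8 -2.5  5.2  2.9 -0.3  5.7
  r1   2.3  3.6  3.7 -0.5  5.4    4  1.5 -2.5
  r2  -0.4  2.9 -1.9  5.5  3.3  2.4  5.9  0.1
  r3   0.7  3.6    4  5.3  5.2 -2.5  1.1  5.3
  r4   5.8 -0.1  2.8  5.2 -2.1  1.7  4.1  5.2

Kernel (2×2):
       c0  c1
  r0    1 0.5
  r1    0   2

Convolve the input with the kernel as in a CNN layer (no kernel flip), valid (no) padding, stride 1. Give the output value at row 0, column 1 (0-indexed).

7

The receptive field on the input at this output position is [-1.8 2.8 / 3.6 3.7]. Elementwise product with the kernel and sum: -1.8·1 + 2.8·0.5 + 3.7·2.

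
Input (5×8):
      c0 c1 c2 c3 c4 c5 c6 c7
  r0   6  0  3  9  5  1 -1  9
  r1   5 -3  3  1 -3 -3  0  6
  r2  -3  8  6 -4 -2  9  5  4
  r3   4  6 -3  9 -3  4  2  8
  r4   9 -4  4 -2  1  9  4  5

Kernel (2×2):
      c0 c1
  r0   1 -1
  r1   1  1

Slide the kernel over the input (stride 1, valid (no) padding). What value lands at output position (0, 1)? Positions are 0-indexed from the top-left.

-3

The receptive field on the input at this output position is [0 3 / -3 3]. Elementwise product with the kernel and sum: 0·1 + 3·-1 + -3·1 + 3·1.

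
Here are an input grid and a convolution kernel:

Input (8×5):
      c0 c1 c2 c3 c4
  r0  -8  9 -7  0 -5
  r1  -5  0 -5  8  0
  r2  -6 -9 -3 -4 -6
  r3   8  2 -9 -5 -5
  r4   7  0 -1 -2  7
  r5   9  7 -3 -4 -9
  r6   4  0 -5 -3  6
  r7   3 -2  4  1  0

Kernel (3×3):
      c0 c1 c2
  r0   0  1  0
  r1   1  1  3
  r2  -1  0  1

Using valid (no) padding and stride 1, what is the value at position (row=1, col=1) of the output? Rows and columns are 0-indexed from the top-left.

-36

The receptive field on the input at this output position is [0 -5 8 / -9 -3 -4 / 2 -9 -5]. Elementwise product with the kernel and sum: -5·1 + -9·1 + -3·1 + -4·3 + 2·-1 + -5·1.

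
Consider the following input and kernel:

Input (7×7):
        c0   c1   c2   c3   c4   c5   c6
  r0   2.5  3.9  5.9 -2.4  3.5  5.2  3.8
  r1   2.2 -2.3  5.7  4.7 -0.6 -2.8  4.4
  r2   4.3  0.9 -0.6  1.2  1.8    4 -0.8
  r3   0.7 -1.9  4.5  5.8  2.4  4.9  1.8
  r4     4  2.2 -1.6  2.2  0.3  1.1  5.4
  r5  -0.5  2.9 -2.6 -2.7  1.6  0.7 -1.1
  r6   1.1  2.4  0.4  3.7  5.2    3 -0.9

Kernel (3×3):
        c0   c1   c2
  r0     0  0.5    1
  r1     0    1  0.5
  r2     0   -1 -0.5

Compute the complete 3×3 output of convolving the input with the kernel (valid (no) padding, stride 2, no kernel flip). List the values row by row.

Output[0,0]: The receptive field on the input at this output position is [2.5 3.9 5.9 / 2.2 -2.3 5.7 / 4.3 0.9 -0.6]. Elementwise product with the kernel and sum: 3.9·0.5 + 5.9·1 + -2.3·1 + 5.7·0.5 + 0.9·-1 + -0.6·-0.5.
Output[0,1]: The receptive field on the input at this output position is [5.9 -2.4 3.5 / 5.7 4.7 -0.6 / -0.6 1.2 1.8]. Elementwise product with the kernel and sum: -2.4·0.5 + 3.5·1 + 4.7·1 + -0.6·0.5 + 1.2·-1 + 1.8·-0.5.

7.8 4.6 2.2
-1.2 7.05 3.2
-1.5 -6.8 3.55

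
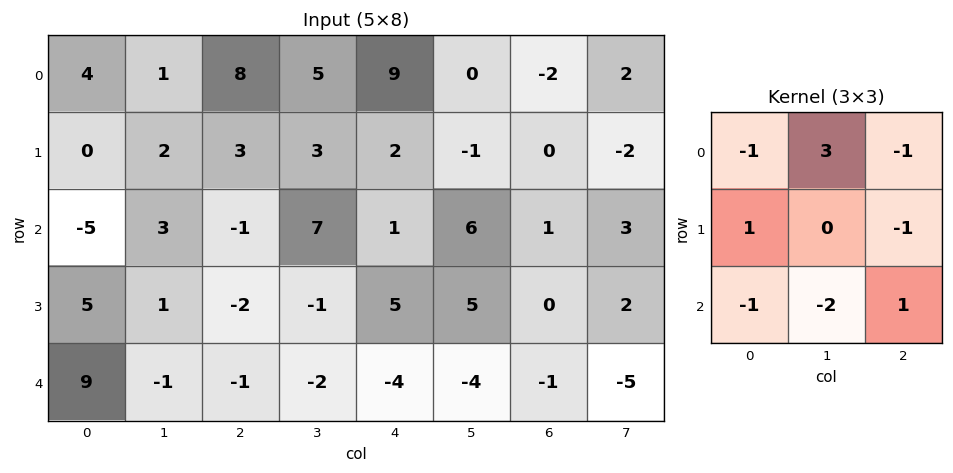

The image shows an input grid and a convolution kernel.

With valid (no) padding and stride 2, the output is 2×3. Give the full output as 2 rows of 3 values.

Output[0,0]: The receptive field on the input at this output position is [4 1 8 / 0 2 3 / -5 3 -1]. Elementwise product with the kernel and sum: 4·-1 + 1·3 + 8·-1 + 0·1 + 3·-1 + -5·-1 + 3·-2 + -1·1.
Output[0,1]: The receptive field on the input at this output position is [8 5 9 / 3 3 2 / -1 7 1]. Elementwise product with the kernel and sum: 8·-1 + 5·3 + 9·-1 + 3·1 + 2·-1 + -1·-1 + 7·-2 + 1·1.

-14 -13 -17
14 15 32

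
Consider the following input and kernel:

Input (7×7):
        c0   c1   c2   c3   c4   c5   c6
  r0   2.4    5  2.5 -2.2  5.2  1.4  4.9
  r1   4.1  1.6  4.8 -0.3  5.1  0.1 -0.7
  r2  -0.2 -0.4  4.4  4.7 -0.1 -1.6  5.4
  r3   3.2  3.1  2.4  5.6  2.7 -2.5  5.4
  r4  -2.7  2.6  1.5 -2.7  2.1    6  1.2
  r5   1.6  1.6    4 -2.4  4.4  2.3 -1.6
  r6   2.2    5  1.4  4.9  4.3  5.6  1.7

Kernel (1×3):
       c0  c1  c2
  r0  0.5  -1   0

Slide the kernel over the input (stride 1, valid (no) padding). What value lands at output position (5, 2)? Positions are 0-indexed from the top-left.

The receptive field on the input at this output position is [4 -2.4 4.4]. Elementwise product with the kernel and sum: 4·0.5 + -2.4·-1.

4.4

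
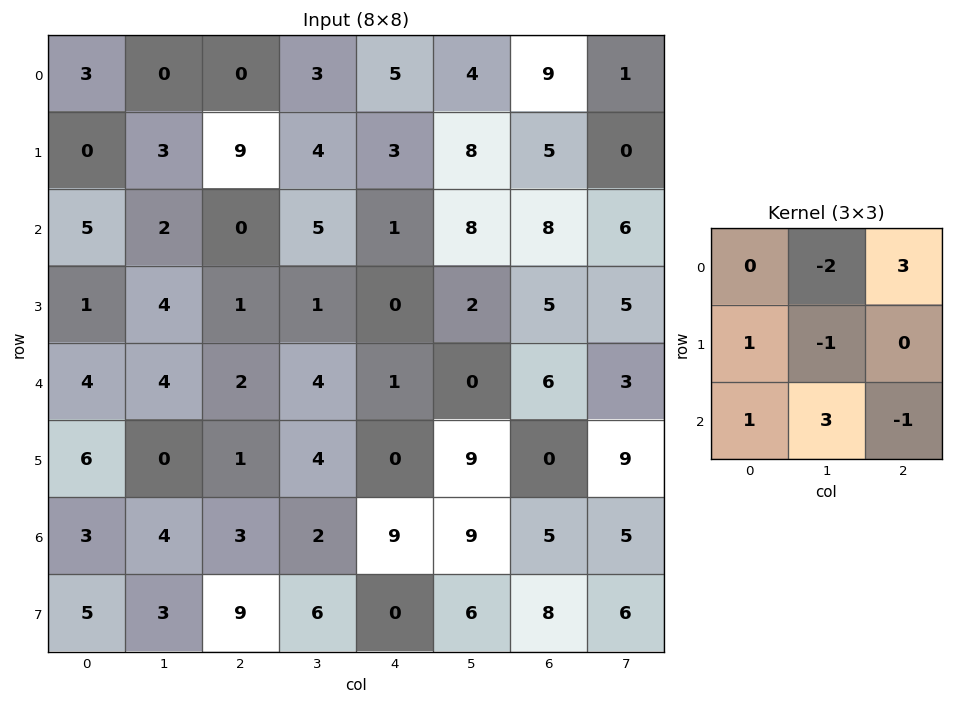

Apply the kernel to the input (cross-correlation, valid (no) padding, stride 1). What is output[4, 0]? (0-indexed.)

The receptive field on the input at this output position is [4 4 2 / 6 0 1 / 3 4 3]. Elementwise product with the kernel and sum: 4·-2 + 2·3 + 6·1 + 0·-1 + 3·1 + 4·3 + 3·-1.

16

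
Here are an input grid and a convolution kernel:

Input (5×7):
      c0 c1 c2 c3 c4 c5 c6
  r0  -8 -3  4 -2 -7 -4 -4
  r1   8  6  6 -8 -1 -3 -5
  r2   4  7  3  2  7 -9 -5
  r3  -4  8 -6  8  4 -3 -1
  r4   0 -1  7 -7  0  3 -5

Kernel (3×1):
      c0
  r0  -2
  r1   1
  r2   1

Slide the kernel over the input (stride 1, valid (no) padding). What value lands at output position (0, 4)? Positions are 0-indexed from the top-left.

The receptive field on the input at this output position is [-7 / -1 / 7]. Elementwise product with the kernel and sum: -7·-2 + -1·1 + 7·1.

20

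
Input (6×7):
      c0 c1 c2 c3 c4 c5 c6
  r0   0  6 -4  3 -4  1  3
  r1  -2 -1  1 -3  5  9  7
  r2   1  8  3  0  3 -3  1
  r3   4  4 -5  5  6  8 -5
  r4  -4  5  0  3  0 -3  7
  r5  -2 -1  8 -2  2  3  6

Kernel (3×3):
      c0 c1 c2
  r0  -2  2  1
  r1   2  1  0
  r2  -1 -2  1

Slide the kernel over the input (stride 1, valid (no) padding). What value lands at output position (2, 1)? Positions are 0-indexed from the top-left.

-9

The receptive field on the input at this output position is [8 3 0 / 4 -5 5 / 5 0 3]. Elementwise product with the kernel and sum: 8·-2 + 3·2 + 0·1 + 4·2 + -5·1 + 5·-1 + 0·-2 + 3·1.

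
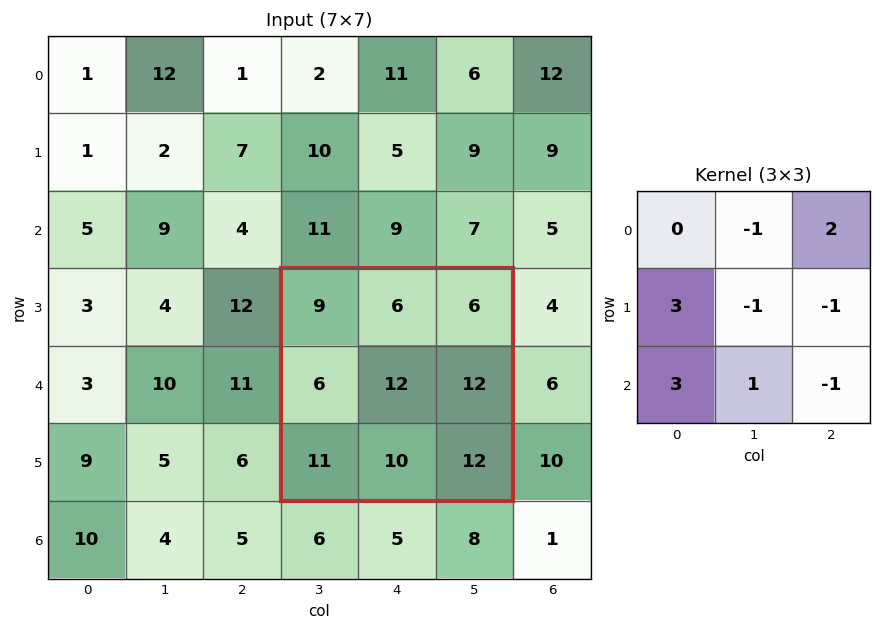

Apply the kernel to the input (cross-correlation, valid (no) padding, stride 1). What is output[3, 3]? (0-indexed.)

The receptive field on the input at this output position is [9 6 6 / 6 12 12 / 11 10 12]. Elementwise product with the kernel and sum: 6·-1 + 6·2 + 6·3 + 12·-1 + 12·-1 + 11·3 + 10·1 + 12·-1.

31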